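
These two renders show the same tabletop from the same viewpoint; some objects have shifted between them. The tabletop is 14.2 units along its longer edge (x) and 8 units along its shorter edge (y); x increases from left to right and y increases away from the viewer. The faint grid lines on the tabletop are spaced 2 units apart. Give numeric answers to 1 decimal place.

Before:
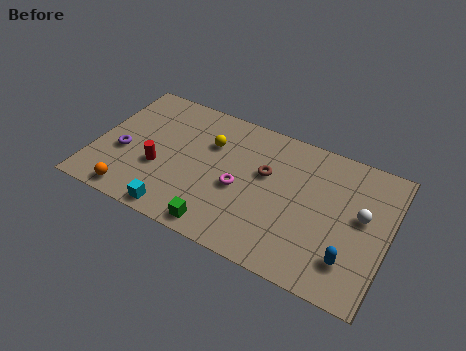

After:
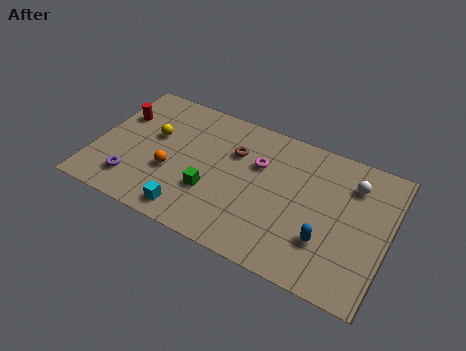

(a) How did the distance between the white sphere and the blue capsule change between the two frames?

+1.2

They were about 2.6 units apart before and 3.8 after — 1.2 units further apart.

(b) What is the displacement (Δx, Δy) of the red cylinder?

(-2.3, 2.4)

The red cylinder started near (3.2, 3.0) and ended near (0.9, 5.4).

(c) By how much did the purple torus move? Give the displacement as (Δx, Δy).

(0.7, -1.5)

The purple torus was at about (1.4, 3.2) and moved to about (2.1, 1.7).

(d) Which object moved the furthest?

the red cylinder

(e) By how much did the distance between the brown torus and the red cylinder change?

+0.4

Before: roughly 5.3 units apart; after: 5.7. That's 0.4 units further apart.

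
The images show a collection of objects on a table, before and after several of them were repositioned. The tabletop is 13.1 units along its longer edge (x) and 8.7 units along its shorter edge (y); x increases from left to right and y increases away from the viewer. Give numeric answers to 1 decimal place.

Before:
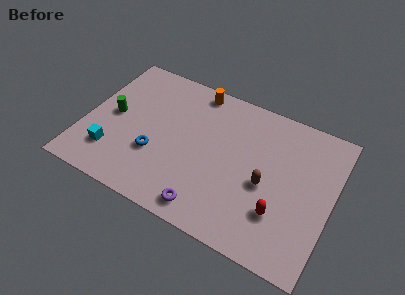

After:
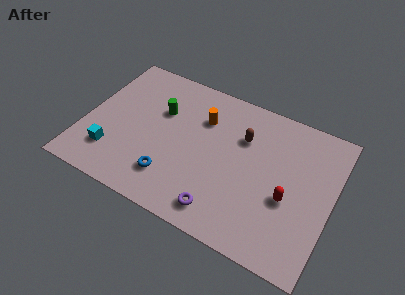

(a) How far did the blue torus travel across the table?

1.4

The blue torus moved from about (3.9, 3.0) to (4.9, 2.0), a distance of √(1.0² + 1.0²) ≈ 1.4.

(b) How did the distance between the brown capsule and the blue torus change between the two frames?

-0.7

They were about 5.9 units apart before and 5.2 after — 0.7 units closer together.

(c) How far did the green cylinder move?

2.7

From (1.4, 4.4) to (3.8, 5.7), the green cylinder covered √(2.4² + 1.3²) ≈ 2.7 units.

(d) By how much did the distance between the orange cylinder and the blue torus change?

-0.7

Before: roughly 5.0 units apart; after: 4.3. That's 0.7 units closer together.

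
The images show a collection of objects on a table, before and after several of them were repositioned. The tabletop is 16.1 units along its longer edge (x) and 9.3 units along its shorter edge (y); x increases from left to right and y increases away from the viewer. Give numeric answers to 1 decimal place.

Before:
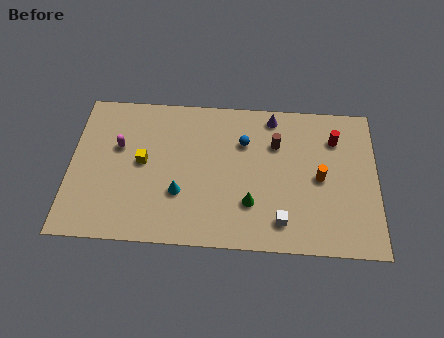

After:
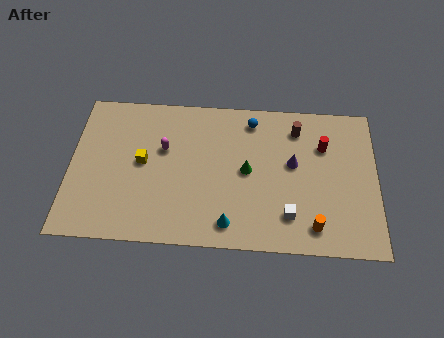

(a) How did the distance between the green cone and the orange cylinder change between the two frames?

+0.7

They were about 4.0 units apart before and 4.7 after — 0.7 units further apart.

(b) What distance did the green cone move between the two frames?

2.0

The green cone moved from about (9.5, 2.7) to (9.3, 4.7), a distance of √(0.2² + 2.0²) ≈ 2.0.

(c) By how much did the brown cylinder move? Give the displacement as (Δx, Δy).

(1.1, 1.0)

From the two frames, the brown cylinder sits at roughly (10.8, 6.5) before and (11.9, 7.5) after.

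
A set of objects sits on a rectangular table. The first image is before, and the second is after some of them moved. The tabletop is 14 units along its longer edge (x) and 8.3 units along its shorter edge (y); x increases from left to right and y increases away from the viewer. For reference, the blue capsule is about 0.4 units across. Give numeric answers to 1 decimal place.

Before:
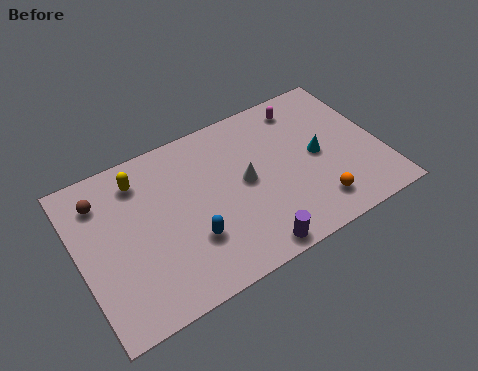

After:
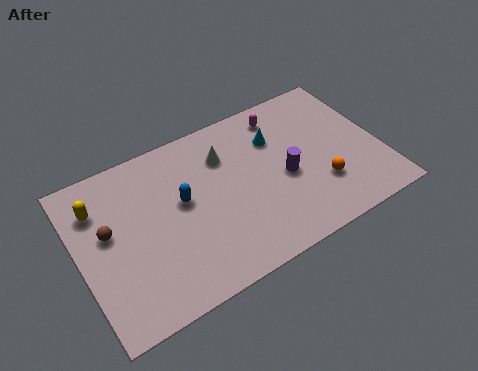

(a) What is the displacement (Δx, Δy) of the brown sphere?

(0.1, -1.7)

The brown sphere started near (1.3, 6.5) and ended near (1.4, 4.8).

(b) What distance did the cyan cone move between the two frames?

2.5

From (11.1, 4.1) to (9.4, 5.9), the cyan cone covered √(1.7² + 1.8²) ≈ 2.5 units.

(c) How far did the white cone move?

1.9

The white cone moved from about (7.7, 4.3) to (7.0, 6.1), a distance of √(0.7² + 1.8²) ≈ 1.9.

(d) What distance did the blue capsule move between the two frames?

2.1

From (4.9, 2.6) to (4.8, 4.7), the blue capsule covered √(0.1² + 2.1²) ≈ 2.1 units.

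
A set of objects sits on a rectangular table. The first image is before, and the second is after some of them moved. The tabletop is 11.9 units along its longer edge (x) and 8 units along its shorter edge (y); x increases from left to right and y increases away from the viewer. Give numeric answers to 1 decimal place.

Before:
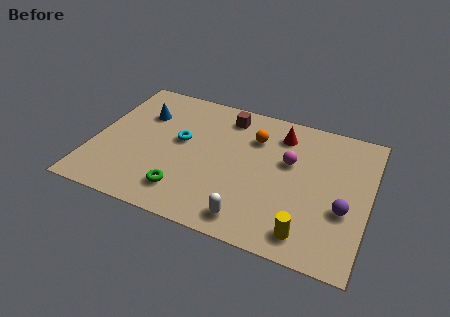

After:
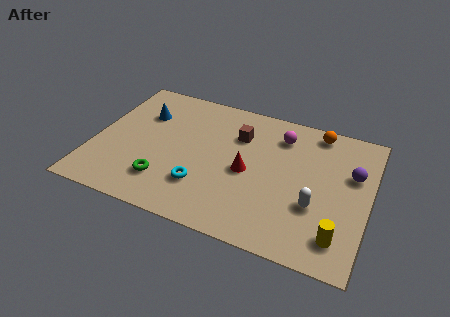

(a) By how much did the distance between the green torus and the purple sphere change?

+1.6

They were about 6.8 units apart before and 8.4 after — 1.6 units further apart.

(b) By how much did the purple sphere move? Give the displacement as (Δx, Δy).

(0.2, 2.1)

The purple sphere was at about (10.9, 3.0) and moved to about (11.1, 5.1).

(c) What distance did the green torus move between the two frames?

0.9

The green torus was near (4.2, 1.6) before and (3.3, 1.9) after, so it travelled √(0.9² + 0.3²) ≈ 0.9 units.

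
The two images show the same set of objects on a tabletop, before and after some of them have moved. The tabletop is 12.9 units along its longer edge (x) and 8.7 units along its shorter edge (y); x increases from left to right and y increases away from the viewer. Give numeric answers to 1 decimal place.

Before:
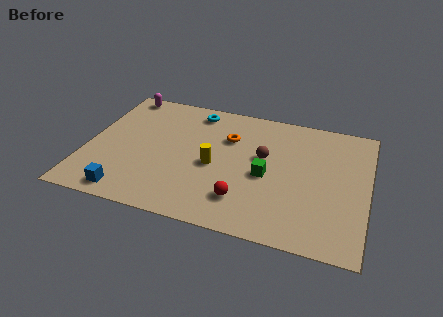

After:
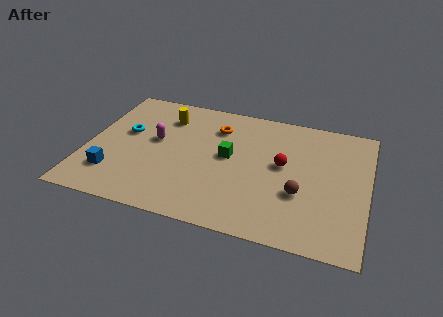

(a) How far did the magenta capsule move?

3.6

The magenta capsule moved from about (1.2, 7.9) to (3.1, 4.9), a distance of √(1.9² + 3.0²) ≈ 3.6.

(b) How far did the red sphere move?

3.2

The red sphere moved from about (7.4, 2.0) to (9.0, 4.8), a distance of √(1.6² + 2.8²) ≈ 3.2.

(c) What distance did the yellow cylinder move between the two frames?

3.8

The yellow cylinder was near (5.9, 3.9) before and (3.4, 6.7) after, so it travelled √(2.5² + 2.8²) ≈ 3.8 units.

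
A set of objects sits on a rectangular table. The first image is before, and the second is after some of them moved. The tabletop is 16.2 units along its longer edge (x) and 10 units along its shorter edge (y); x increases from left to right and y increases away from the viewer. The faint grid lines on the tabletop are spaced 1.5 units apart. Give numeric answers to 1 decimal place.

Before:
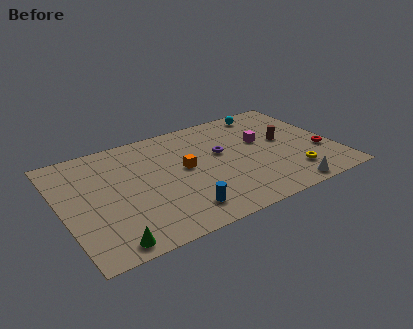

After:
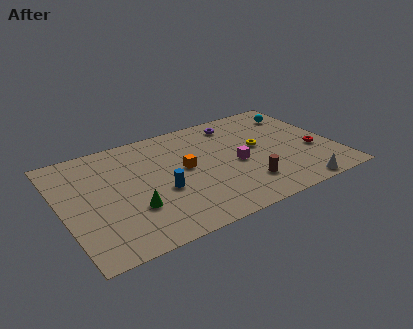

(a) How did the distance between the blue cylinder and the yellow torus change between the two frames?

-0.5

They were about 6.8 units apart before and 6.3 after — 0.5 units closer together.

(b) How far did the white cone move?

0.6

The white cone moved from about (12.7, 0.9) to (13.3, 0.8), a distance of √(0.6² + 0.1²) ≈ 0.6.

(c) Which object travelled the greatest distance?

the brown cylinder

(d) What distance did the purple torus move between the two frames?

2.8

The purple torus was near (9.6, 5.9) before and (10.9, 8.4) after, so it travelled √(1.3² + 2.5²) ≈ 2.8 units.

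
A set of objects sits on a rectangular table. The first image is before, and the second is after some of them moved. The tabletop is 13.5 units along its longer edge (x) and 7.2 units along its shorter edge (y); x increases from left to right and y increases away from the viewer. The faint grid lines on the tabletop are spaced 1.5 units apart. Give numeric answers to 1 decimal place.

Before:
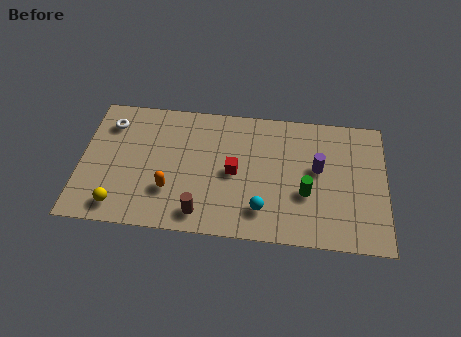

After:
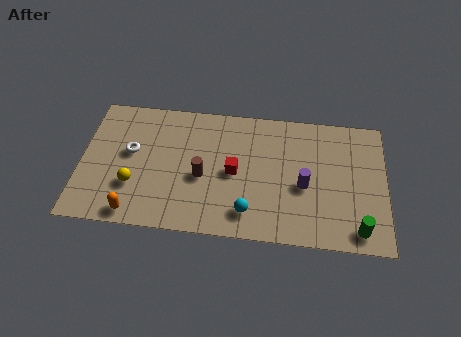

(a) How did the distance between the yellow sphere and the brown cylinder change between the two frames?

-0.5

The distance was about 3.6 in the first image and 3.1 in the second, so they moved 0.5 units closer together.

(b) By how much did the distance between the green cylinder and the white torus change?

+1.3

They were about 9.3 units apart before and 10.6 after — 1.3 units further apart.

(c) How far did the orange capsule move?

2.1

The orange capsule moved from about (4.0, 2.2) to (2.5, 0.8), a distance of √(1.5² + 1.4²) ≈ 2.1.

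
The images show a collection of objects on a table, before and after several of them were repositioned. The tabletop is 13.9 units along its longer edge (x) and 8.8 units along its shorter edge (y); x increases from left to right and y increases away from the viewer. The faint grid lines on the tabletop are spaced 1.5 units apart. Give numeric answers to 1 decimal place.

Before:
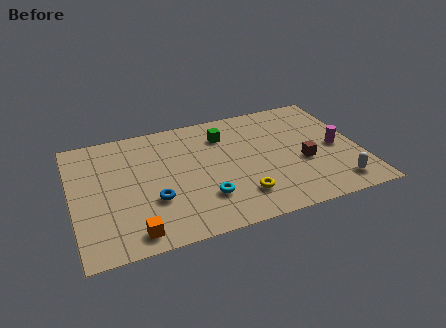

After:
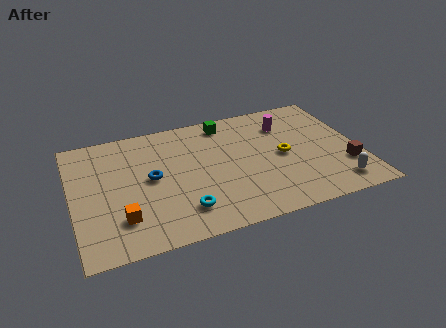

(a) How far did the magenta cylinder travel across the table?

3.3

From (12.8, 4.1) to (10.6, 6.6), the magenta cylinder covered √(2.2² + 2.5²) ≈ 3.3 units.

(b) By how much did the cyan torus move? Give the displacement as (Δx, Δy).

(-1.1, -0.5)

From the two frames, the cyan torus sits at roughly (6.2, 2.4) before and (5.1, 1.9) after.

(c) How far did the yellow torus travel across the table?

3.3

The yellow torus was near (7.9, 2.0) before and (10.2, 4.3) after, so it travelled √(2.3² + 2.3²) ≈ 3.3 units.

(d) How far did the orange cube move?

1.2

The orange cube moved from about (2.7, 1.1) to (2.2, 2.2), a distance of √(0.5² + 1.1²) ≈ 1.2.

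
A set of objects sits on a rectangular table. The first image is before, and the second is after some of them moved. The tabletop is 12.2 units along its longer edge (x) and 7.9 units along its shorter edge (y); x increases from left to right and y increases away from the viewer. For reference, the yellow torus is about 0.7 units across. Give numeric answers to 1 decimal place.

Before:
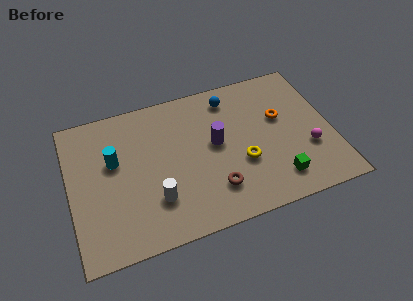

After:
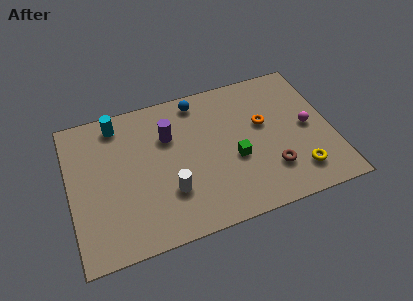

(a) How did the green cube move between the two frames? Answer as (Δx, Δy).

(-1.8, 1.7)

The green cube was at about (9.4, 1.5) and moved to about (7.6, 3.2).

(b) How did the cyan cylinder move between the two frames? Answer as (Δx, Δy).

(0.3, 2.0)

From the two frames, the cyan cylinder sits at roughly (2.1, 4.8) before and (2.4, 6.8) after.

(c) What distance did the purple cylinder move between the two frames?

2.4

From (6.8, 4.3) to (4.7, 5.4), the purple cylinder covered √(2.1² + 1.1²) ≈ 2.4 units.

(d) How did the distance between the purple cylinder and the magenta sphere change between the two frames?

+2.1

Before: roughly 4.5 units apart; after: 6.6. That's 2.1 units further apart.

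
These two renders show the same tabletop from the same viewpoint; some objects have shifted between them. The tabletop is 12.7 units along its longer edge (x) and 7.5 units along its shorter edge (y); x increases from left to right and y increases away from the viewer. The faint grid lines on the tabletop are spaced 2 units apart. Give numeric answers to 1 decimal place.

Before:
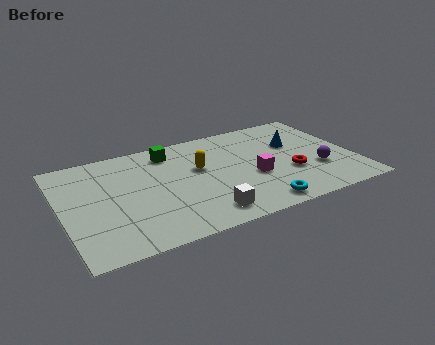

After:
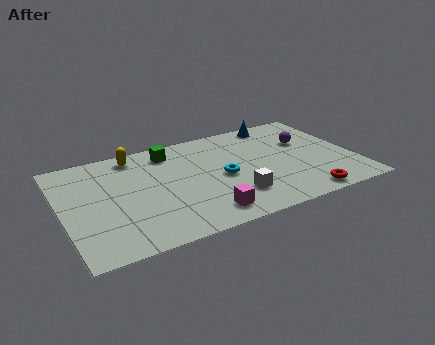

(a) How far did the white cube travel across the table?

1.6

From (5.8, 1.2) to (7.2, 1.9), the white cube covered √(1.4² + 0.7²) ≈ 1.6 units.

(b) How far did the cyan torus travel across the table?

2.9

The cyan torus moved from about (8.1, 0.9) to (6.9, 3.5), a distance of √(1.2² + 2.6²) ≈ 2.9.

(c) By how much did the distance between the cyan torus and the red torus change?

+1.7

Before: roughly 2.5 units apart; after: 4.2. That's 1.7 units further apart.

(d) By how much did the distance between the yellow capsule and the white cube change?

+2.7

Before: roughly 3.3 units apart; after: 6.0. That's 2.7 units further apart.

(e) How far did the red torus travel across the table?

1.9

From (9.8, 2.7) to (10.1, 0.8), the red torus covered √(0.3² + 1.9²) ≈ 1.9 units.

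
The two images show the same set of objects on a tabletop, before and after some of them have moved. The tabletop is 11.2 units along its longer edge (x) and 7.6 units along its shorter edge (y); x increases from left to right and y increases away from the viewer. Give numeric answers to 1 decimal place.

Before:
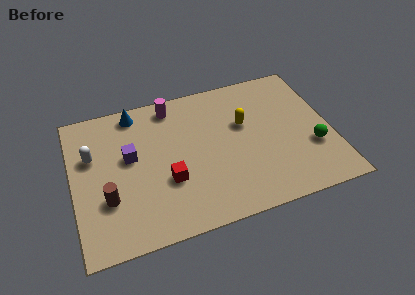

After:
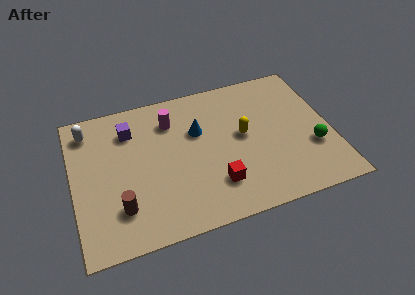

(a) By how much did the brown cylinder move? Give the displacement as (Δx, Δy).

(0.5, -0.6)

From the two frames, the brown cylinder sits at roughly (1.4, 2.5) before and (1.9, 1.9) after.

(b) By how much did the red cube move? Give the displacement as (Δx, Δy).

(2.0, -0.8)

The red cube started near (4.0, 2.7) and ended near (6.0, 1.9).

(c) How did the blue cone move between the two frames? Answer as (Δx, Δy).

(2.6, -1.8)

From the two frames, the blue cone sits at roughly (2.9, 6.7) before and (5.5, 4.9) after.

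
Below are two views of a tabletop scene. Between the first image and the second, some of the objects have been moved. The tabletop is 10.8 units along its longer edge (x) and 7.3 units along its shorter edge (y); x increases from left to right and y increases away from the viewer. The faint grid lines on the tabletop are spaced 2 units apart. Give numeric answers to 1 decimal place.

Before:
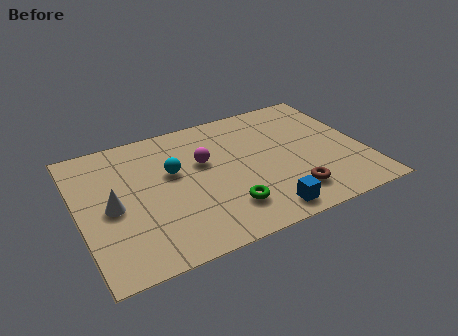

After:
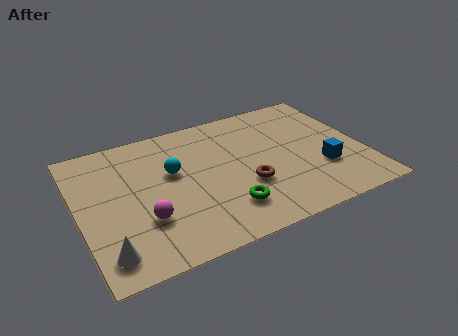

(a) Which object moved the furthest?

the magenta sphere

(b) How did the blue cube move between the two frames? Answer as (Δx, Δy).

(2.5, 1.5)

The blue cube started near (6.6, 0.9) and ended near (9.1, 2.4).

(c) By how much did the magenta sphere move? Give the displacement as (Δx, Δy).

(-2.5, -2.2)

The magenta sphere started near (4.8, 4.5) and ended near (2.3, 2.3).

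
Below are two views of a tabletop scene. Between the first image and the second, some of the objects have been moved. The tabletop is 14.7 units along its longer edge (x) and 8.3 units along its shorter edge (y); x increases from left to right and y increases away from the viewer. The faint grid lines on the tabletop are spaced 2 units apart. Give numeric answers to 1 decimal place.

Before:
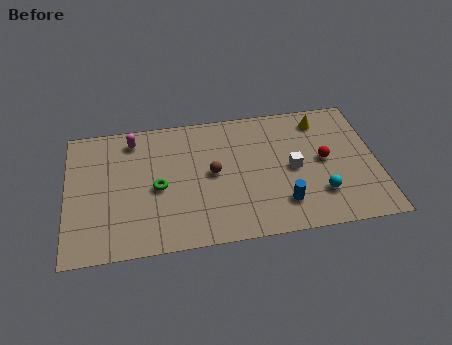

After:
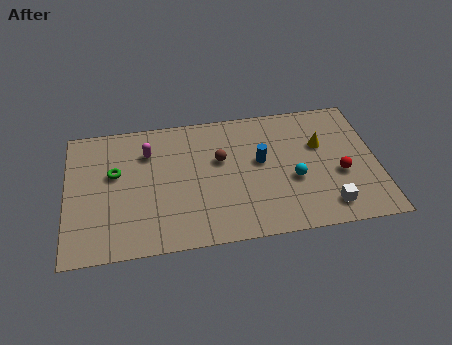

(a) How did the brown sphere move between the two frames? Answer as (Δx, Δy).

(0.4, 0.8)

The brown sphere was at about (6.9, 4.3) and moved to about (7.3, 5.1).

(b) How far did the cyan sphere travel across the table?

1.6

From (11.9, 2.2) to (10.7, 3.3), the cyan sphere covered √(1.2² + 1.1²) ≈ 1.6 units.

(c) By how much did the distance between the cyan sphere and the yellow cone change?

-2.3

Before: roughly 4.7 units apart; after: 2.4. That's 2.3 units closer together.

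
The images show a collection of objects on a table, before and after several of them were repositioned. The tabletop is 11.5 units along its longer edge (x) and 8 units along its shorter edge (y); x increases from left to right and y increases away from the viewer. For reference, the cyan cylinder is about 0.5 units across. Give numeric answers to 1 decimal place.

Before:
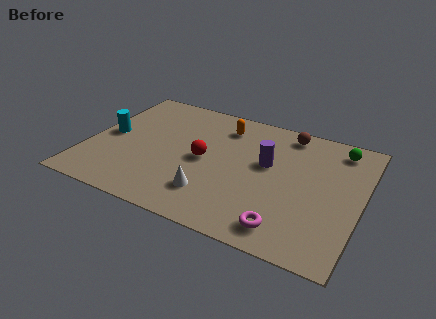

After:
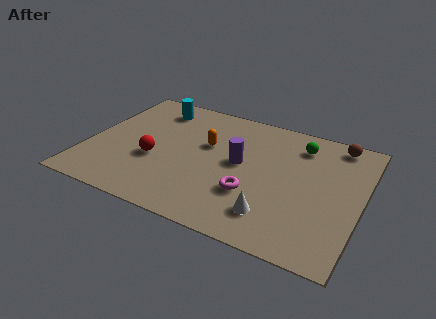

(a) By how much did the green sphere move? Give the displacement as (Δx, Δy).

(-1.6, -0.4)

The green sphere started near (10.3, 6.8) and ended near (8.7, 6.4).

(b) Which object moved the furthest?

the cyan cylinder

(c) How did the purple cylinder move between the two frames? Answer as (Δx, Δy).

(-1.1, -0.4)

The purple cylinder started near (7.5, 4.7) and ended near (6.4, 4.3).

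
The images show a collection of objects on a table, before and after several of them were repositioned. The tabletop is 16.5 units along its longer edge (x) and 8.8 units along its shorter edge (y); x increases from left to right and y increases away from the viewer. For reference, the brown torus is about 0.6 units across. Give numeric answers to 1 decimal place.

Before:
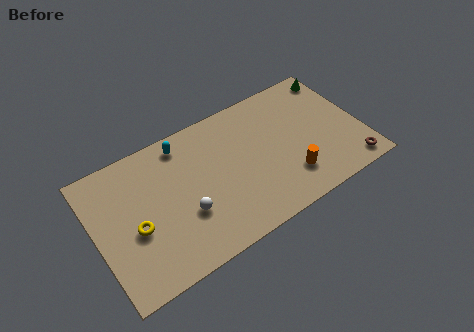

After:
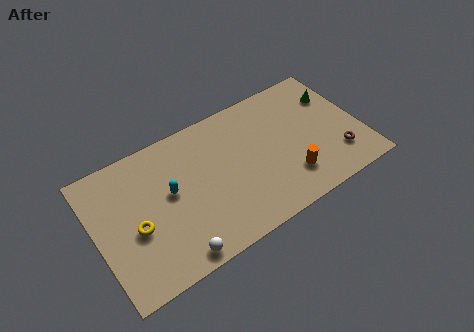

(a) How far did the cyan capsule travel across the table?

3.0

From (5.8, 7.6) to (4.6, 4.9), the cyan capsule covered √(1.2² + 2.7²) ≈ 3.0 units.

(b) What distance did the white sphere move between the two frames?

2.4

The white sphere moved from about (5.3, 3.1) to (4.3, 0.9), a distance of √(1.0² + 2.2²) ≈ 2.4.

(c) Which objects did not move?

the yellow torus and the orange cylinder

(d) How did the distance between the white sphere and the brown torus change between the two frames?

+0.3

Before: roughly 10.3 units apart; after: 10.6. That's 0.3 units further apart.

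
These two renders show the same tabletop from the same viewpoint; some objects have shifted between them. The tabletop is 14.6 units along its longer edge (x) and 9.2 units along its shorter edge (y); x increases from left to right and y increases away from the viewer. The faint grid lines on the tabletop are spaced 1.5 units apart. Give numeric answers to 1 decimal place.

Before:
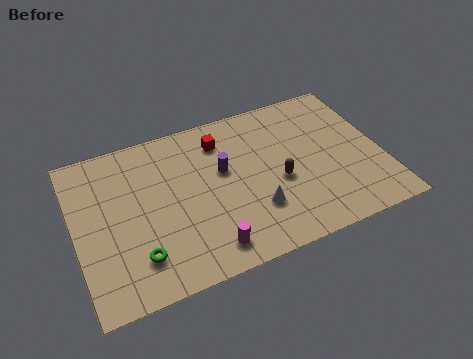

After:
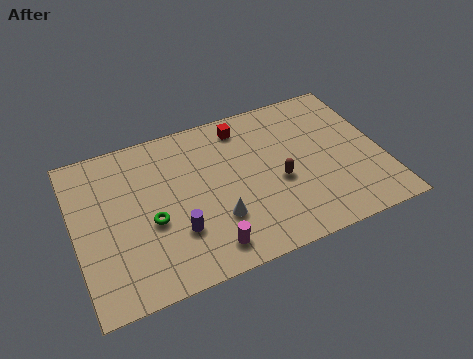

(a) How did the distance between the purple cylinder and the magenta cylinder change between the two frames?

-2.4

Before: roughly 4.3 units apart; after: 1.9. That's 2.4 units closer together.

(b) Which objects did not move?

the brown capsule and the magenta cylinder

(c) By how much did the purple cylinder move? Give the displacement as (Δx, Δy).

(-2.5, -2.7)

From the two frames, the purple cylinder sits at roughly (7.1, 5.5) before and (4.6, 2.8) after.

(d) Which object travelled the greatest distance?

the purple cylinder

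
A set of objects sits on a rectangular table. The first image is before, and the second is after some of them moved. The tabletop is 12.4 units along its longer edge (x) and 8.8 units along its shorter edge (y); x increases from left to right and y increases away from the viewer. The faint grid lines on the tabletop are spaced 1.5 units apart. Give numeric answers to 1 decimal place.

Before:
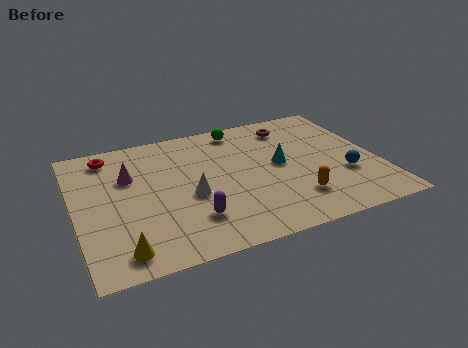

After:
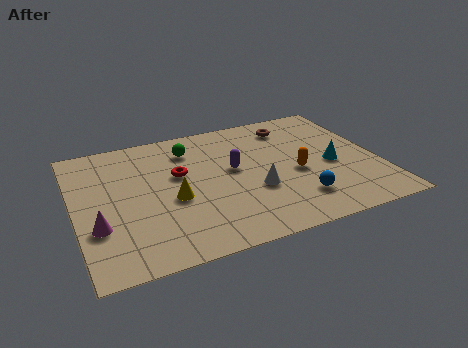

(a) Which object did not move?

the brown torus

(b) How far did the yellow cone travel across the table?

3.4

The yellow cone moved from about (1.6, 1.2) to (3.9, 3.7), a distance of √(2.3² + 2.5²) ≈ 3.4.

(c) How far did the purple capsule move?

3.4

The purple capsule moved from about (4.5, 2.2) to (6.5, 4.9), a distance of √(2.0² + 2.7²) ≈ 3.4.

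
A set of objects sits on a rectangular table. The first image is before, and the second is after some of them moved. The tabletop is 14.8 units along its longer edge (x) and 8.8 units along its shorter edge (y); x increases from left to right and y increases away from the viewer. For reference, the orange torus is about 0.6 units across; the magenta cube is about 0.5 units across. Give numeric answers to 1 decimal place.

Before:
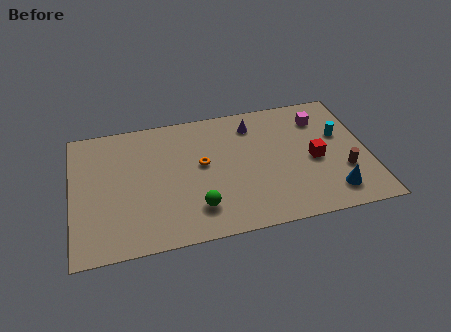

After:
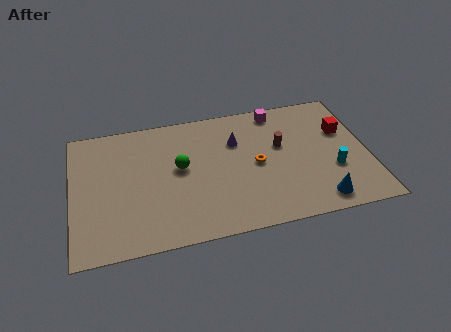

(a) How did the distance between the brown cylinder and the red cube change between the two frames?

+1.4

The distance was about 1.8 in the first image and 3.2 in the second, so they moved 1.4 units further apart.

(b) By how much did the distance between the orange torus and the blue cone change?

-2.9

They were about 7.1 units apart before and 4.2 after — 2.9 units closer together.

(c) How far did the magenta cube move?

2.3

From (12.6, 6.8) to (10.5, 7.8), the magenta cube covered √(2.1² + 1.0²) ≈ 2.3 units.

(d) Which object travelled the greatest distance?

the brown cylinder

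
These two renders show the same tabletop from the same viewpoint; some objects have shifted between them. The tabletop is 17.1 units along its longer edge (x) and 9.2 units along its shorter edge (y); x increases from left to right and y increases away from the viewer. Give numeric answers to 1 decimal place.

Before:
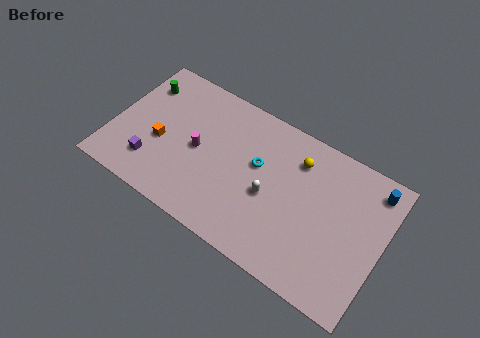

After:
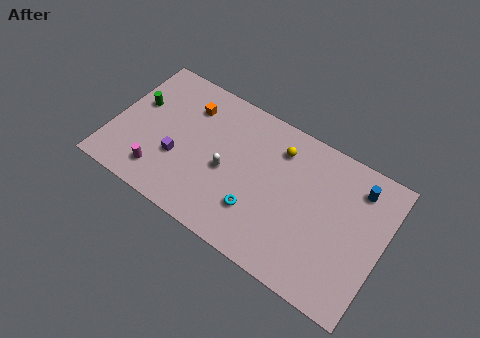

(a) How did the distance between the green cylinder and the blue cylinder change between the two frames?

-0.8

Before: roughly 14.8 units apart; after: 14.0. That's 0.8 units closer together.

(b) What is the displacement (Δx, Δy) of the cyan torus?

(0.4, -2.9)

From the two frames, the cyan torus sits at roughly (9.1, 5.5) before and (9.5, 2.6) after.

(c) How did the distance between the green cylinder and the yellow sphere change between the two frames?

-1.1

Before: roughly 10.1 units apart; after: 9.0. That's 1.1 units closer together.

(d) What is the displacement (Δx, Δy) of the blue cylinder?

(-0.9, -0.4)

The blue cylinder was at about (16.1, 7.8) and moved to about (15.2, 7.4).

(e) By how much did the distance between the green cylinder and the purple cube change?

-1.2

Before: roughly 5.0 units apart; after: 3.8. That's 1.2 units closer together.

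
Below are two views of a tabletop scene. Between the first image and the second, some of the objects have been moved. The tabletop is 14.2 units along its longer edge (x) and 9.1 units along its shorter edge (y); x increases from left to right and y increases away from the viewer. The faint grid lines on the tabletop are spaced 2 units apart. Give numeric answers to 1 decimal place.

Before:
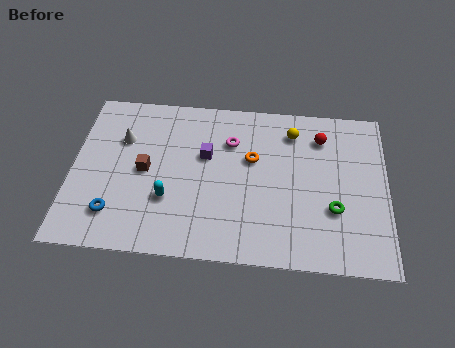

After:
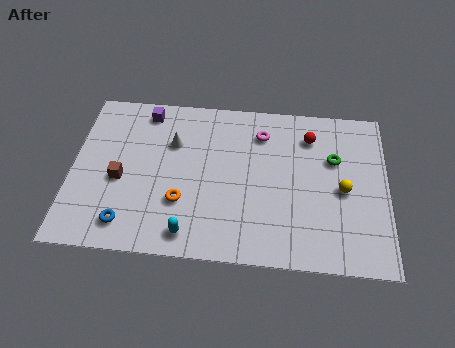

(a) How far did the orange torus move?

4.1

The orange torus moved from about (8.1, 5.6) to (5.0, 2.9), a distance of √(3.1² + 2.7²) ≈ 4.1.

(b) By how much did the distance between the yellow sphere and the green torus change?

-2.9

Before: roughly 4.6 units apart; after: 1.7. That's 2.9 units closer together.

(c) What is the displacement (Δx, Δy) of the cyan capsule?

(1.0, -1.8)

From the two frames, the cyan capsule sits at roughly (4.4, 3.0) before and (5.4, 1.2) after.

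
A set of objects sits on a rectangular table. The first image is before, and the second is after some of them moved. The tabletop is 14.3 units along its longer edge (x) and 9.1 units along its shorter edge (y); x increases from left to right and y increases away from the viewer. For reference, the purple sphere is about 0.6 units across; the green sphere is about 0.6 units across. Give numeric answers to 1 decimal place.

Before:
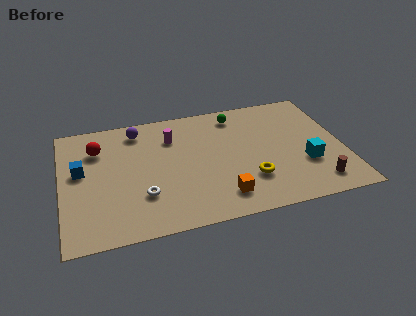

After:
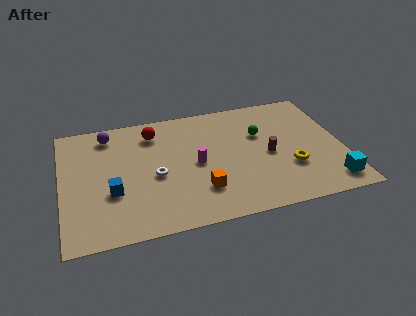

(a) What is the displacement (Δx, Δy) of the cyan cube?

(1.1, -1.7)

From the two frames, the cyan cube sits at roughly (12.3, 3.1) before and (13.4, 1.4) after.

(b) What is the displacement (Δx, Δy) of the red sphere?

(2.9, 0.6)

The red sphere started near (1.9, 6.7) and ended near (4.8, 7.3).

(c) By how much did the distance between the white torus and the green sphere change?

-1.3

The distance was about 7.1 in the first image and 5.8 in the second, so they moved 1.3 units closer together.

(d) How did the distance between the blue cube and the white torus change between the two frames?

-1.6

They were about 3.9 units apart before and 2.3 after — 1.6 units closer together.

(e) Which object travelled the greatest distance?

the brown cylinder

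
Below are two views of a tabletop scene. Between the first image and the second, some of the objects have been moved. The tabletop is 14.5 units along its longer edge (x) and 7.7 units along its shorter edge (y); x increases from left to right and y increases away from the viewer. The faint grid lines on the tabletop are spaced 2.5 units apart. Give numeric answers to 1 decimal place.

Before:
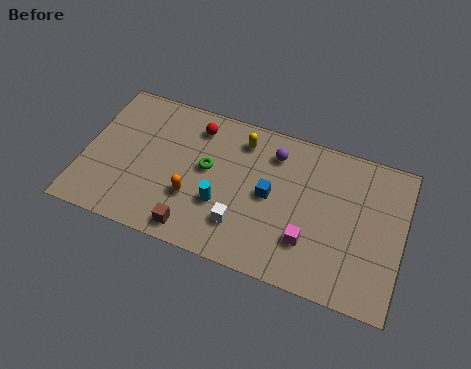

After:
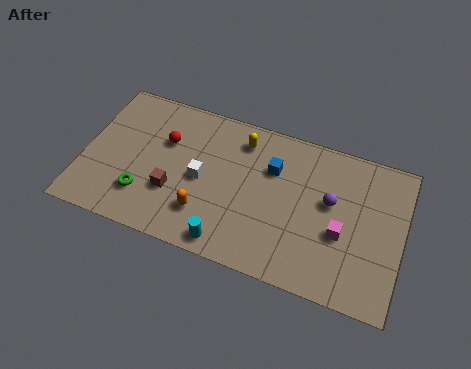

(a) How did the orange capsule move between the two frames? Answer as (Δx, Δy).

(0.6, -0.6)

The orange capsule started near (5.1, 2.6) and ended near (5.7, 2.0).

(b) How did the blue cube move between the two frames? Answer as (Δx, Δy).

(0.0, 1.4)

The blue cube was at about (8.5, 3.9) and moved to about (8.5, 5.3).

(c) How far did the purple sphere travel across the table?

3.1

From (8.5, 6.1) to (11.2, 4.5), the purple sphere covered √(2.7² + 1.6²) ≈ 3.1 units.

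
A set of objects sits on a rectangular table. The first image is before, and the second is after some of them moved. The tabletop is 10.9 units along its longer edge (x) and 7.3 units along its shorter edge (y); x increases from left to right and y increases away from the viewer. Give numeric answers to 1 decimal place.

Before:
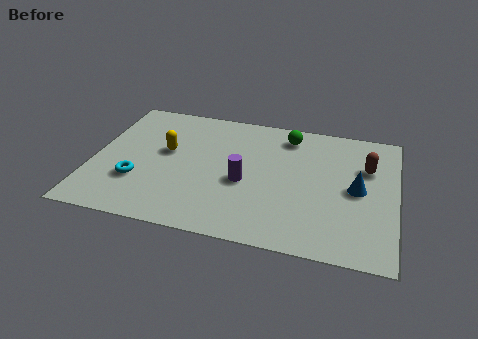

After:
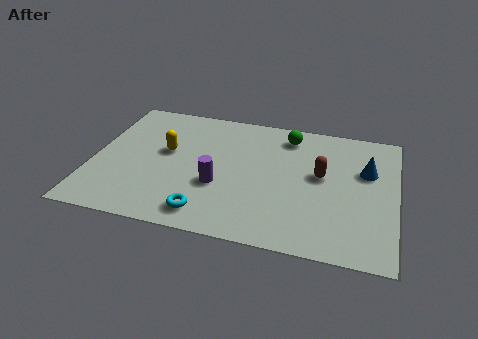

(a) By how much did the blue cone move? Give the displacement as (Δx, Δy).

(0.3, 1.1)

From the two frames, the blue cone sits at roughly (9.5, 3.6) before and (9.8, 4.7) after.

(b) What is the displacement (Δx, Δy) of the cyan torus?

(2.6, -1.2)

The cyan torus started near (1.7, 2.3) and ended near (4.3, 1.1).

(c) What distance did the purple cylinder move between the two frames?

1.0

The purple cylinder moved from about (5.5, 3.1) to (4.6, 2.7), a distance of √(0.9² + 0.4²) ≈ 1.0.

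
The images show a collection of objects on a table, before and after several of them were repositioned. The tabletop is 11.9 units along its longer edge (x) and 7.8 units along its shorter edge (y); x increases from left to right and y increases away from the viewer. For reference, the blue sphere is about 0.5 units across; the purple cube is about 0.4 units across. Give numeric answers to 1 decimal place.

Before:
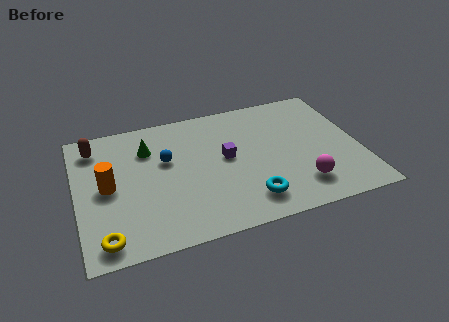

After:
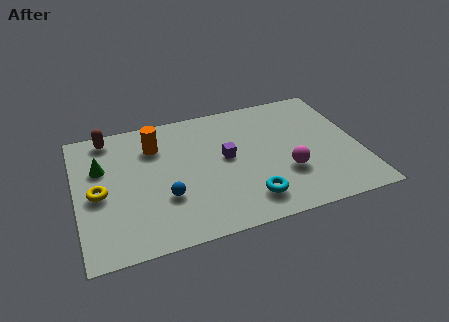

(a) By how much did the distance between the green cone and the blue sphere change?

+2.4

The distance was about 1.1 in the first image and 3.5 in the second, so they moved 2.4 units further apart.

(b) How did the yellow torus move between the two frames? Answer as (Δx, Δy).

(-0.1, 2.6)

The yellow torus was at about (1.0, 1.0) and moved to about (0.9, 3.6).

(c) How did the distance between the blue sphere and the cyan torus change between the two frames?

-1.0

They were about 4.6 units apart before and 3.6 after — 1.0 units closer together.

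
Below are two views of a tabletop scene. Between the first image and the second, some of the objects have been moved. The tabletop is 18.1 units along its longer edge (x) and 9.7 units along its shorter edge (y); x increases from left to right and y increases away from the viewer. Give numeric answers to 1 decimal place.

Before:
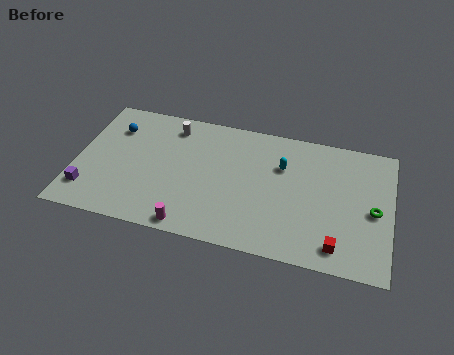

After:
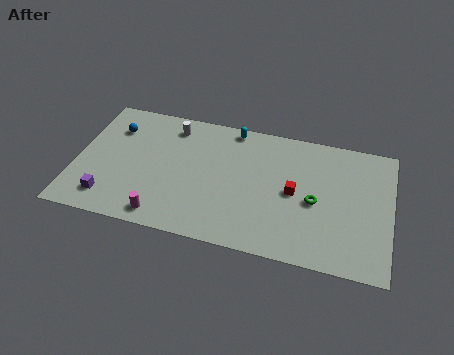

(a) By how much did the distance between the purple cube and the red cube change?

-3.4

They were about 14.3 units apart before and 10.9 after — 3.4 units closer together.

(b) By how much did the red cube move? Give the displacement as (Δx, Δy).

(-2.6, 3.3)

From the two frames, the red cube sits at roughly (15.2, 1.5) before and (12.6, 4.8) after.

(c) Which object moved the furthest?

the red cube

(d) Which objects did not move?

the white cylinder and the blue sphere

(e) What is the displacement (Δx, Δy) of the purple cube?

(1.2, -0.3)

From the two frames, the purple cube sits at roughly (0.9, 2.1) before and (2.1, 1.8) after.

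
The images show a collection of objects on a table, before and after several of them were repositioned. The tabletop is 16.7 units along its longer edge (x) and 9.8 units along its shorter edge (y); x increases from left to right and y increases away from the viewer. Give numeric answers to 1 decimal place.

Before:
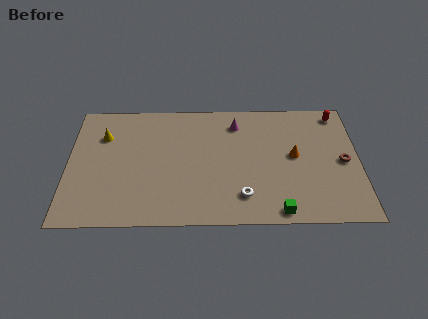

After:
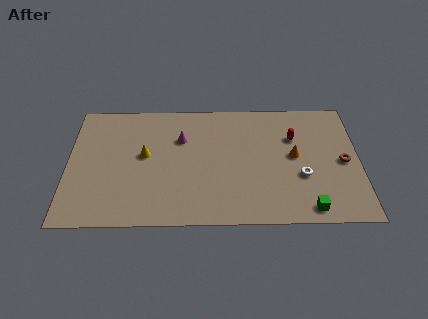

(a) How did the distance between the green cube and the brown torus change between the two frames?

-1.2

They were about 5.4 units apart before and 4.2 after — 1.2 units closer together.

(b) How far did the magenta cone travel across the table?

3.4

The magenta cone was near (9.7, 7.9) before and (6.5, 6.7) after, so it travelled √(3.2² + 1.2²) ≈ 3.4 units.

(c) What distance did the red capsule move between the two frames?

3.2

The red capsule moved from about (15.6, 8.6) to (13.0, 6.7), a distance of √(2.6² + 1.9²) ≈ 3.2.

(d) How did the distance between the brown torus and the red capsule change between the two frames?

-0.5

The distance was about 3.9 in the first image and 3.4 in the second, so they moved 0.5 units closer together.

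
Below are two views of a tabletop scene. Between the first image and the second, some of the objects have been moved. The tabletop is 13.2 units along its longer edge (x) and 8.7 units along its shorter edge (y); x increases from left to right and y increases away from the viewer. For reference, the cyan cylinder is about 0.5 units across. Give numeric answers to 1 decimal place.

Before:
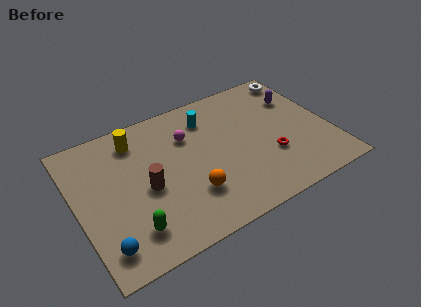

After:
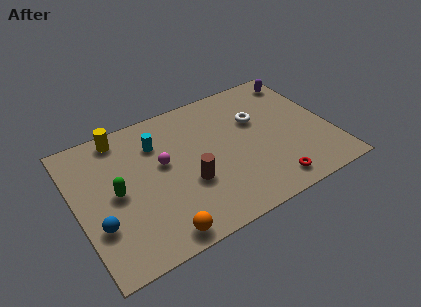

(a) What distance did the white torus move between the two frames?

3.4

The white torus was near (12.3, 7.6) before and (9.6, 5.6) after, so it travelled √(2.7² + 2.0²) ≈ 3.4 units.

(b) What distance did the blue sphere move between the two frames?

1.3

The blue sphere was near (1.0, 1.5) before and (0.9, 2.8) after, so it travelled √(0.1² + 1.3²) ≈ 1.3 units.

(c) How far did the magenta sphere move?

1.9

From (6.0, 6.1) to (4.5, 5.0), the magenta sphere covered √(1.5² + 1.1²) ≈ 1.9 units.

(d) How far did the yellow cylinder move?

0.9

The yellow cylinder moved from about (3.4, 7.1) to (2.7, 7.7), a distance of √(0.7² + 0.6²) ≈ 0.9.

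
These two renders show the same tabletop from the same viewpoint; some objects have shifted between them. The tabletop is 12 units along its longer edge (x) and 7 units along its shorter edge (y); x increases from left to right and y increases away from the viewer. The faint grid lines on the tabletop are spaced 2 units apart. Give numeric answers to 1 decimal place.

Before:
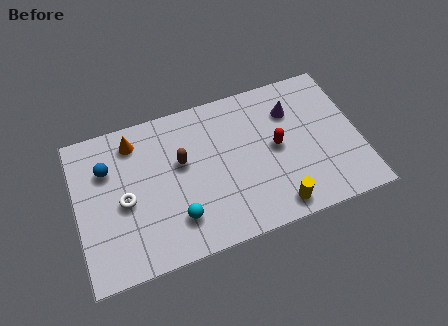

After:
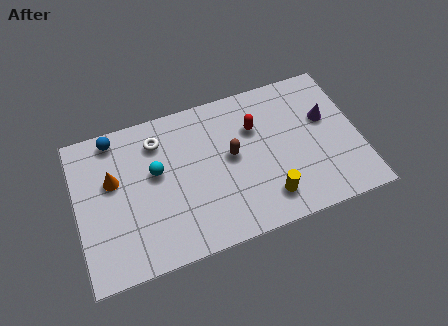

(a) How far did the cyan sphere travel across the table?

2.5

The cyan sphere was near (4.1, 1.7) before and (3.4, 4.1) after, so it travelled √(0.7² + 2.4²) ≈ 2.5 units.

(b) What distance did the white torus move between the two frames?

2.8

From (2.0, 3.2) to (3.6, 5.5), the white torus covered √(1.6² + 2.3²) ≈ 2.8 units.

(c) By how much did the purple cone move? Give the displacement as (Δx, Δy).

(1.4, -0.8)

The purple cone was at about (9.3, 5.1) and moved to about (10.7, 4.3).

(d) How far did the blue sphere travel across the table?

1.4

The blue sphere moved from about (1.4, 4.9) to (1.8, 6.2), a distance of √(0.4² + 1.3²) ≈ 1.4.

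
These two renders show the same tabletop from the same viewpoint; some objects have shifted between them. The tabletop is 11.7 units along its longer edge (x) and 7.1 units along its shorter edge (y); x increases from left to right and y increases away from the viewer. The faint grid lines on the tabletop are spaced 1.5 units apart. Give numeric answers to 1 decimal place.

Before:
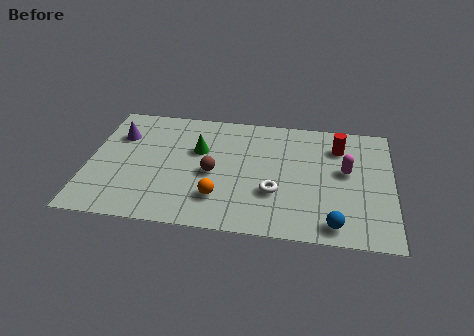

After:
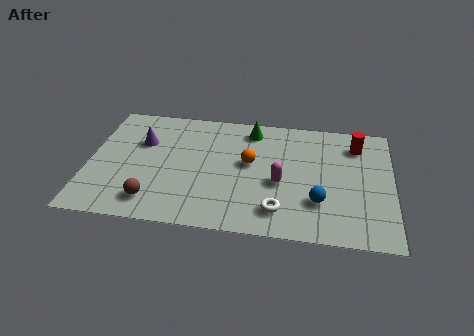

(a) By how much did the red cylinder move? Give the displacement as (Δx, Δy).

(0.7, 0.2)

The red cylinder was at about (9.6, 5.4) and moved to about (10.3, 5.6).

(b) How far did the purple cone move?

0.9

The purple cone moved from about (1.1, 5.0) to (2.0, 4.7), a distance of √(0.9² + 0.3²) ≈ 0.9.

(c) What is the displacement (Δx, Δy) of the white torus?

(0.2, -1.0)

The white torus started near (7.2, 2.4) and ended near (7.4, 1.4).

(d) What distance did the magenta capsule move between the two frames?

2.7

The magenta capsule moved from about (9.9, 4.0) to (7.4, 3.0), a distance of √(2.5² + 1.0²) ≈ 2.7.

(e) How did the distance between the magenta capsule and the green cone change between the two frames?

-2.5

They were about 5.7 units apart before and 3.2 after — 2.5 units closer together.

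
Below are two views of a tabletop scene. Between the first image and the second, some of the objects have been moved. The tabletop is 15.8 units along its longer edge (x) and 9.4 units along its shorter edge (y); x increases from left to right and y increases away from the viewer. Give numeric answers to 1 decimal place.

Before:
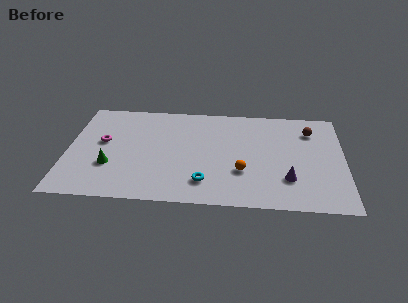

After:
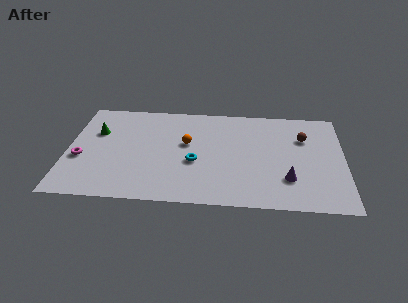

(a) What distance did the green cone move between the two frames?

3.2

The green cone was near (2.5, 3.1) before and (1.6, 6.2) after, so it travelled √(0.9² + 3.1²) ≈ 3.2 units.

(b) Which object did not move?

the purple cone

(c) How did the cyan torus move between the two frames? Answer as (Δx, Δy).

(-0.6, 1.8)

The cyan torus was at about (7.9, 2.0) and moved to about (7.3, 3.8).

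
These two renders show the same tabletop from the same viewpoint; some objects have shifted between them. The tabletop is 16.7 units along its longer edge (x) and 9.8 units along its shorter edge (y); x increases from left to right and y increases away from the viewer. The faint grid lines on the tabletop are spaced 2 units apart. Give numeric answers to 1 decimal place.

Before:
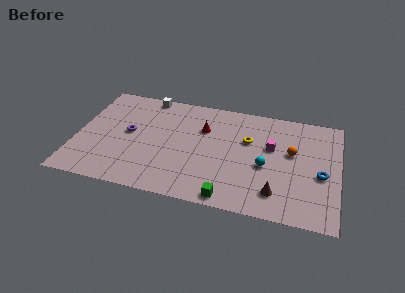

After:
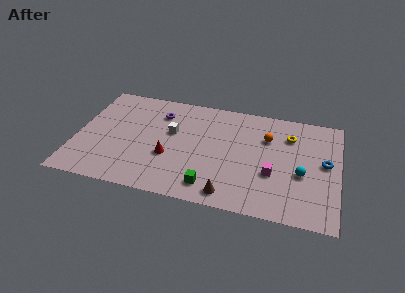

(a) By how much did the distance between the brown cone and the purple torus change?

-2.1

Before: roughly 10.1 units apart; after: 8.0. That's 2.1 units closer together.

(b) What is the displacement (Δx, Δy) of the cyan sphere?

(2.3, -0.2)

From the two frames, the cyan sphere sits at roughly (12.1, 4.2) before and (14.4, 4.0) after.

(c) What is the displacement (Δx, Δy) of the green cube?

(-1.2, 0.7)

From the two frames, the green cube sits at roughly (10.0, 0.9) before and (8.8, 1.6) after.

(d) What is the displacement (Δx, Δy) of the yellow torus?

(2.6, 1.0)

From the two frames, the yellow torus sits at roughly (10.9, 6.3) before and (13.5, 7.3) after.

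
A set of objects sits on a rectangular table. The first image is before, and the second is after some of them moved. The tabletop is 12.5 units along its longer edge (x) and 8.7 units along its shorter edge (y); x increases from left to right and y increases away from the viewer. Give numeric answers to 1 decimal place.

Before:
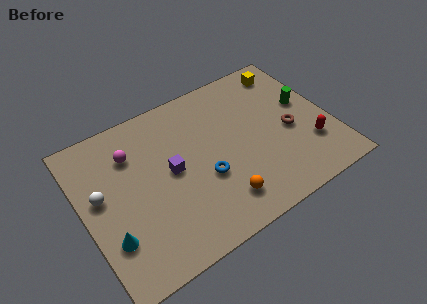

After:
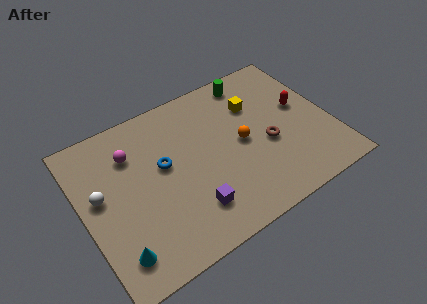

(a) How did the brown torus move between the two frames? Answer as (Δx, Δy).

(-1.2, -0.2)

The brown torus was at about (10.4, 3.8) and moved to about (9.2, 3.6).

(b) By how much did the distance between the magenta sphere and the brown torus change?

-1.0

They were about 8.1 units apart before and 7.1 after — 1.0 units closer together.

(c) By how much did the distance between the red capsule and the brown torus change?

+0.9

The distance was about 1.5 in the first image and 2.4 in the second, so they moved 0.9 units further apart.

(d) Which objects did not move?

the magenta sphere and the white sphere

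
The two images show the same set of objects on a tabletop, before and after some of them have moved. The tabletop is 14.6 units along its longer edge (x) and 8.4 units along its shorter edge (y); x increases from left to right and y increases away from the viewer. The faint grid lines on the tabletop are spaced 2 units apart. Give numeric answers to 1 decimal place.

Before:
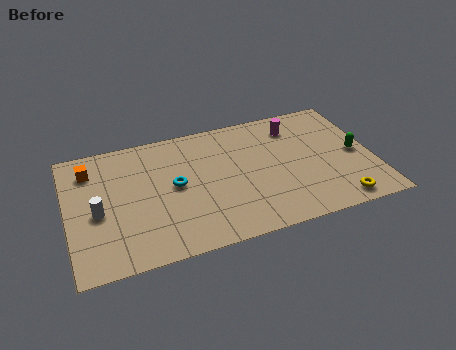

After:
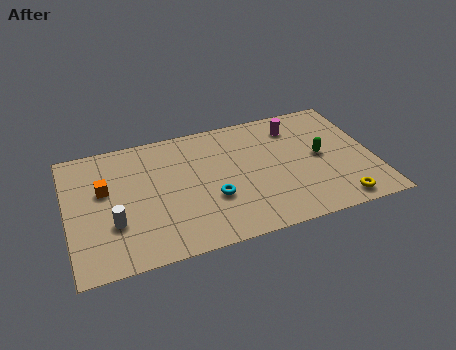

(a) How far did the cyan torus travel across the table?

2.2

The cyan torus was near (5.1, 4.4) before and (6.8, 3.0) after, so it travelled √(1.7² + 1.4²) ≈ 2.2 units.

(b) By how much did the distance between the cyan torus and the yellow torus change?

-2.1

They were about 8.2 units apart before and 6.1 after — 2.1 units closer together.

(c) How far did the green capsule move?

1.7

The green capsule moved from about (13.8, 4.0) to (12.1, 4.3), a distance of √(1.7² + 0.3²) ≈ 1.7.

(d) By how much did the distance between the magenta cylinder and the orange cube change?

-0.5

Before: roughly 9.9 units apart; after: 9.4. That's 0.5 units closer together.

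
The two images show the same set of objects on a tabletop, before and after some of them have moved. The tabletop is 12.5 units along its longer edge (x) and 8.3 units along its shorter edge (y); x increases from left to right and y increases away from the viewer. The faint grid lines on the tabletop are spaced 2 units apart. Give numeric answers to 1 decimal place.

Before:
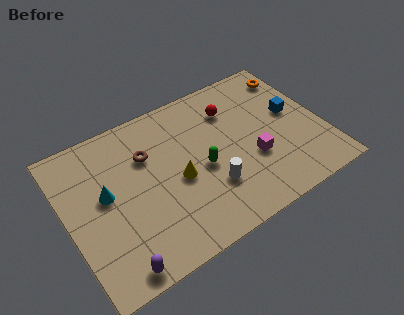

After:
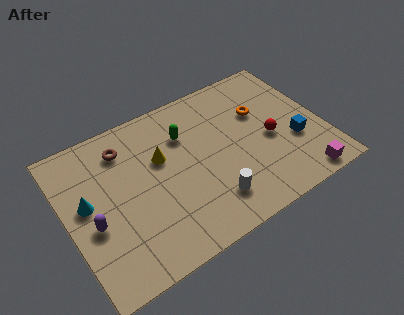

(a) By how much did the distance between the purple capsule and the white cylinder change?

+0.5

The distance was about 5.2 in the first image and 5.7 in the second, so they moved 0.5 units further apart.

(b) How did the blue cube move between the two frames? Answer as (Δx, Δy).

(-0.2, -1.6)

From the two frames, the blue cube sits at roughly (11.2, 4.6) before and (11.0, 3.0) after.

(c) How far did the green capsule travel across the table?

2.3

From (6.5, 3.7) to (6.0, 5.9), the green capsule covered √(0.5² + 2.2²) ≈ 2.3 units.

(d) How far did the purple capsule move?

2.7

From (1.8, 0.8) to (1.1, 3.4), the purple capsule covered √(0.7² + 2.6²) ≈ 2.7 units.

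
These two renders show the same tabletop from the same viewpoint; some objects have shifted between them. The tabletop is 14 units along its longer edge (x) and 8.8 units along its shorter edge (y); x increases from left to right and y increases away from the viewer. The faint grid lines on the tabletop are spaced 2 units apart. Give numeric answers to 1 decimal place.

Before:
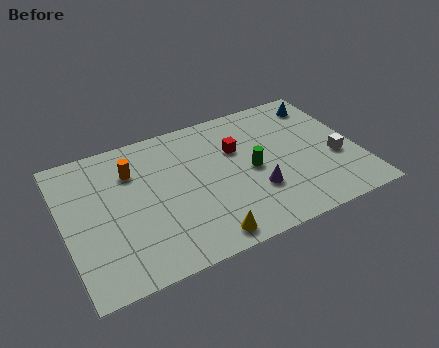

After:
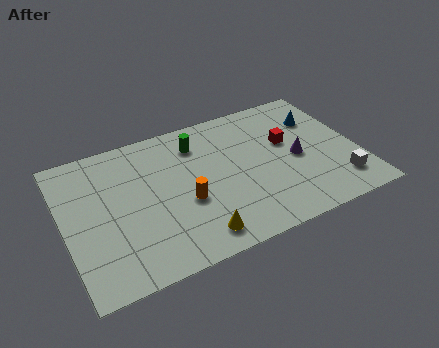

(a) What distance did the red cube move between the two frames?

2.5

From (8.4, 5.8) to (10.8, 5.3), the red cube covered √(2.4² + 0.5²) ≈ 2.5 units.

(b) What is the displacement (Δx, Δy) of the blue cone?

(-0.3, -1.0)

From the two frames, the blue cone sits at roughly (12.8, 7.3) before and (12.5, 6.3) after.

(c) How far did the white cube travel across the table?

1.6

From (12.9, 3.4) to (12.8, 1.8), the white cube covered √(0.1² + 1.6²) ≈ 1.6 units.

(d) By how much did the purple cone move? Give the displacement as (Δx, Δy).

(2.2, 1.3)

The purple cone was at about (8.9, 2.8) and moved to about (11.1, 4.1).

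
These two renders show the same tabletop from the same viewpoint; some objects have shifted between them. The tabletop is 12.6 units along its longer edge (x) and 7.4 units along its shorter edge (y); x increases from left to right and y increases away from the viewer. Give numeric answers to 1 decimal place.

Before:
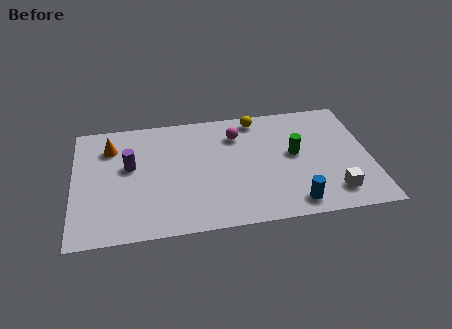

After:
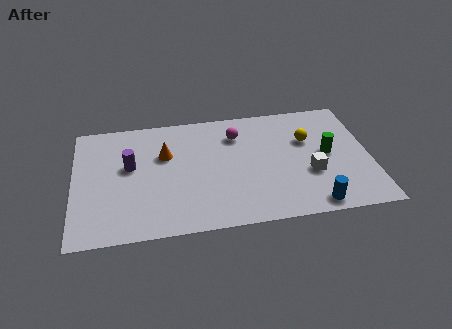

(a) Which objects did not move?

the magenta sphere and the purple cylinder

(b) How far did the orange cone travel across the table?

2.4

The orange cone was near (1.6, 5.6) before and (3.9, 4.8) after, so it travelled √(2.3² + 0.8²) ≈ 2.4 units.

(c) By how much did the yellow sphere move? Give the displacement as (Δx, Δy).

(2.1, -1.7)

The yellow sphere started near (7.9, 6.5) and ended near (10.0, 4.8).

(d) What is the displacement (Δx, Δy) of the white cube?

(-0.9, 1.3)

The white cube started near (10.9, 1.4) and ended near (10.0, 2.7).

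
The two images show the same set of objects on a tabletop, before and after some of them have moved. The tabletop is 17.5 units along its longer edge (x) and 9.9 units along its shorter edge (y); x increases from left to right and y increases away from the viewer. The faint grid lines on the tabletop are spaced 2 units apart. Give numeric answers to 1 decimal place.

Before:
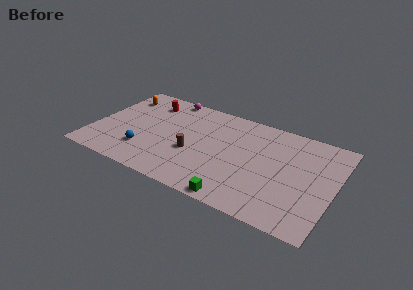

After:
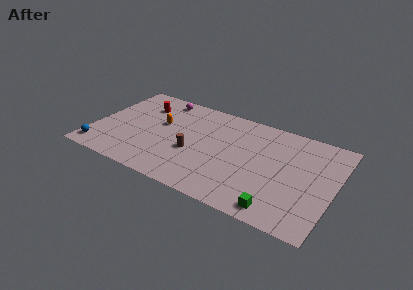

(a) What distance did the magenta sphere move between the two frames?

0.6

The magenta sphere moved from about (4.8, 9.1) to (4.3, 8.7), a distance of √(0.5² + 0.4²) ≈ 0.6.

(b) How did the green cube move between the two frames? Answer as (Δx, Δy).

(2.9, 0.4)

From the two frames, the green cube sits at roughly (11.1, 0.8) before and (14.0, 1.2) after.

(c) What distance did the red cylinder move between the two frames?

0.6

The red cylinder moved from about (3.5, 7.9) to (3.1, 7.4), a distance of √(0.4² + 0.5²) ≈ 0.6.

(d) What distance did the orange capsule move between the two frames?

3.8

From (1.4, 7.8) to (4.7, 5.9), the orange capsule covered √(3.3² + 1.9²) ≈ 3.8 units.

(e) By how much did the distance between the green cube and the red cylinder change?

+2.1

The distance was about 10.4 in the first image and 12.5 in the second, so they moved 2.1 units further apart.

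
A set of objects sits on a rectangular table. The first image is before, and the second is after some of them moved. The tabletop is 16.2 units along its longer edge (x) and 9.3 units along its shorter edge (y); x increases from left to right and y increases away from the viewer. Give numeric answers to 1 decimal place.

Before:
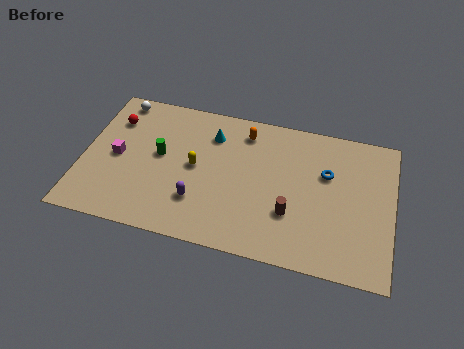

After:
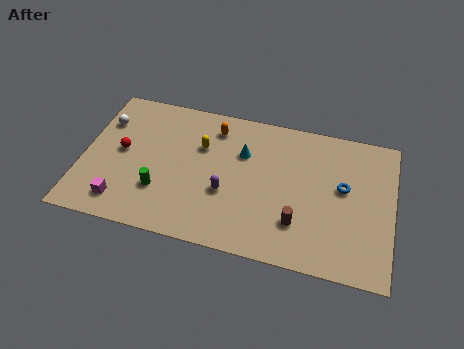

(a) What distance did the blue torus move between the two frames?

1.1

The blue torus moved from about (12.7, 6.0) to (13.6, 5.3), a distance of √(0.9² + 0.7²) ≈ 1.1.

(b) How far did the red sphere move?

2.1

The red sphere was near (1.4, 6.9) before and (2.0, 4.9) after, so it travelled √(0.6² + 2.0²) ≈ 2.1 units.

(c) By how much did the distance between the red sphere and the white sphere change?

+0.7

The distance was about 1.4 in the first image and 2.1 in the second, so they moved 0.7 units further apart.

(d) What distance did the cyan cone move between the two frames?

1.9

The cyan cone moved from about (6.6, 7.1) to (8.3, 6.3), a distance of √(1.7² + 0.8²) ≈ 1.9.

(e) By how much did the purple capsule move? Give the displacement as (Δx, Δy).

(1.4, 0.9)

The purple capsule started near (6.2, 2.6) and ended near (7.6, 3.5).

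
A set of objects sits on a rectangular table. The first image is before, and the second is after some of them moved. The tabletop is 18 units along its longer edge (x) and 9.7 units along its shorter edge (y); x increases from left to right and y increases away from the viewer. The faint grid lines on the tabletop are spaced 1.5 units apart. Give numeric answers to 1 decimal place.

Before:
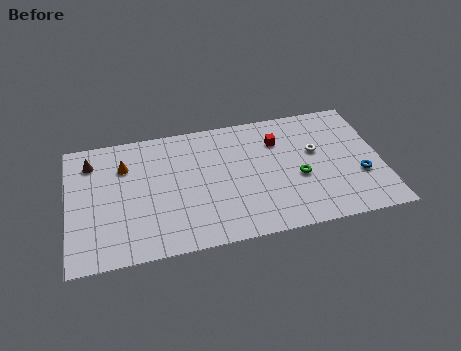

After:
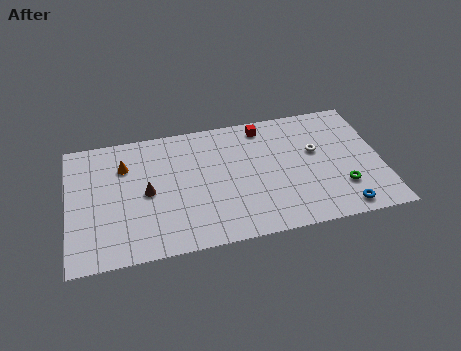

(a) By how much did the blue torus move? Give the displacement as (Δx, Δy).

(-1.2, -2.3)

The blue torus started near (16.7, 3.4) and ended near (15.5, 1.1).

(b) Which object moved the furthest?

the brown cone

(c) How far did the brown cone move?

4.3

From (1.4, 7.7) to (4.5, 4.7), the brown cone covered √(3.1² + 3.0²) ≈ 4.3 units.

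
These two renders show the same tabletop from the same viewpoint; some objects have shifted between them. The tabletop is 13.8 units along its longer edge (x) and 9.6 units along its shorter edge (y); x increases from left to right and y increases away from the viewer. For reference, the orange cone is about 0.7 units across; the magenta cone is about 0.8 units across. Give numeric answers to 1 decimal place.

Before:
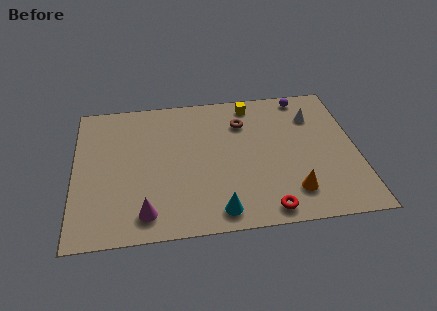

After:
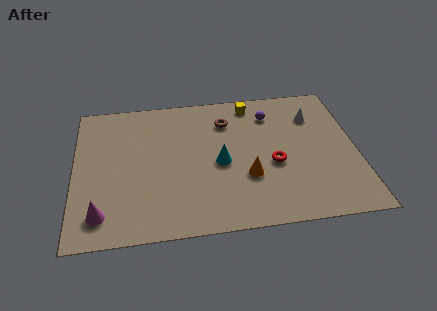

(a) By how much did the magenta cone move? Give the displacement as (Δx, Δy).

(-2.1, 0.2)

The magenta cone started near (3.4, 1.5) and ended near (1.3, 1.7).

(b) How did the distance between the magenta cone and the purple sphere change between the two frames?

-0.5

The distance was about 10.7 in the first image and 10.2 in the second, so they moved 0.5 units closer together.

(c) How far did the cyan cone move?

3.2

The cyan cone moved from about (6.9, 1.2) to (7.1, 4.4), a distance of √(0.2² + 3.2²) ≈ 3.2.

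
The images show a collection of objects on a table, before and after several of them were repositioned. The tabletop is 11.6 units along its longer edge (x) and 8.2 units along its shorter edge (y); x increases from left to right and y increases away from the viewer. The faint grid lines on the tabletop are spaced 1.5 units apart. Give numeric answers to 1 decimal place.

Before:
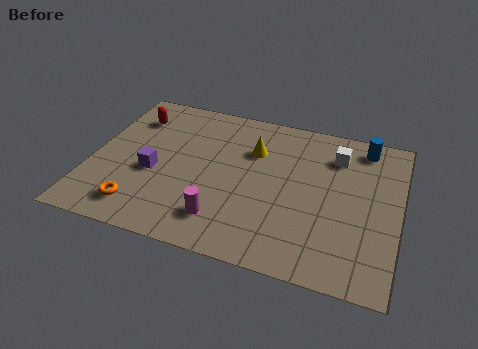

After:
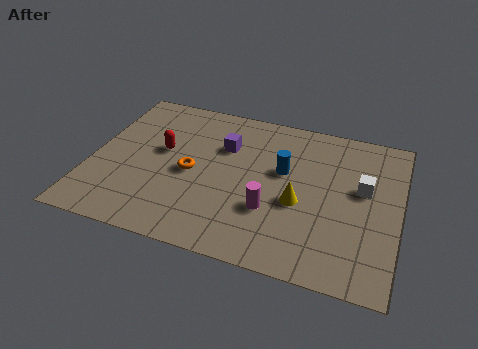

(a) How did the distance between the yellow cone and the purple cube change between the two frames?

-0.6

Before: roughly 4.3 units apart; after: 3.7. That's 0.6 units closer together.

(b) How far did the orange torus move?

2.9

From (2.1, 1.4) to (3.8, 3.8), the orange torus covered √(1.7² + 2.4²) ≈ 2.9 units.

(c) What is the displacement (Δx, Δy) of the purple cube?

(2.5, 2.2)

The purple cube was at about (2.4, 3.4) and moved to about (4.9, 5.6).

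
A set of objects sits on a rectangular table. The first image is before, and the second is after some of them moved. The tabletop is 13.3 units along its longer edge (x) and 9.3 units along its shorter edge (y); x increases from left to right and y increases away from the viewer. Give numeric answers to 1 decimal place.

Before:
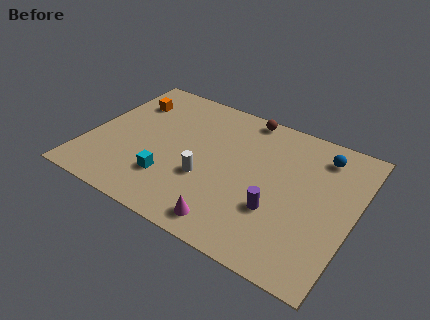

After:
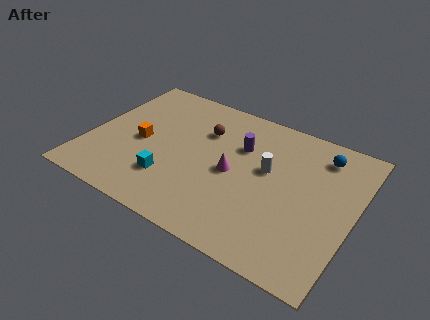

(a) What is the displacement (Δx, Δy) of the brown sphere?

(-1.8, -2.0)

The brown sphere started near (7.3, 8.5) and ended near (5.5, 6.5).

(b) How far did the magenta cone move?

3.2

The magenta cone was near (7.7, 1.2) before and (7.3, 4.4) after, so it travelled √(0.4² + 3.2²) ≈ 3.2 units.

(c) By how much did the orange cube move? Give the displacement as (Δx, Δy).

(1.1, -2.6)

The orange cube started near (1.5, 6.9) and ended near (2.6, 4.3).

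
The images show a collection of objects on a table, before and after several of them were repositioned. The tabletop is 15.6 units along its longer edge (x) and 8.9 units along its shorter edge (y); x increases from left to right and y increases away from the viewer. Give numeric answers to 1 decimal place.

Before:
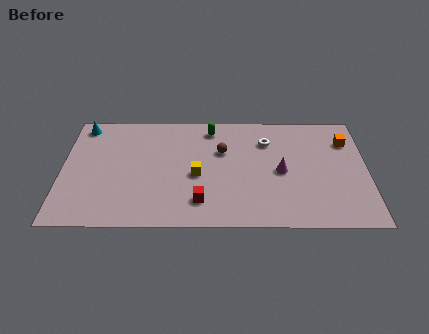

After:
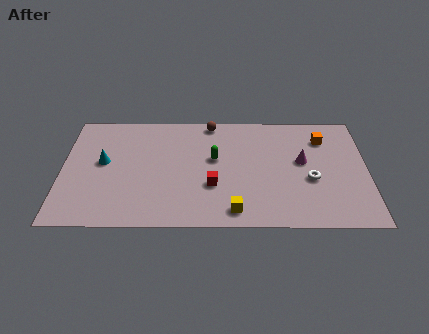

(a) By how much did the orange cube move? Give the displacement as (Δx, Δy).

(-1.2, 0.2)

The orange cube was at about (14.6, 6.6) and moved to about (13.4, 6.8).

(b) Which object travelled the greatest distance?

the white torus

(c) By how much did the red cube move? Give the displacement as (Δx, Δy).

(0.6, 1.2)

From the two frames, the red cube sits at roughly (7.1, 1.9) before and (7.7, 3.1) after.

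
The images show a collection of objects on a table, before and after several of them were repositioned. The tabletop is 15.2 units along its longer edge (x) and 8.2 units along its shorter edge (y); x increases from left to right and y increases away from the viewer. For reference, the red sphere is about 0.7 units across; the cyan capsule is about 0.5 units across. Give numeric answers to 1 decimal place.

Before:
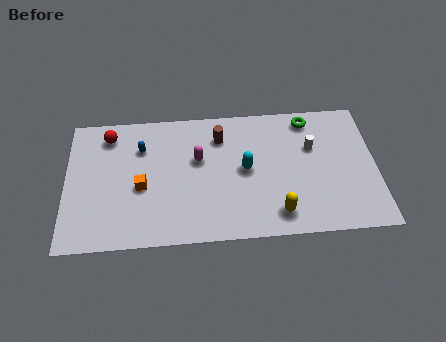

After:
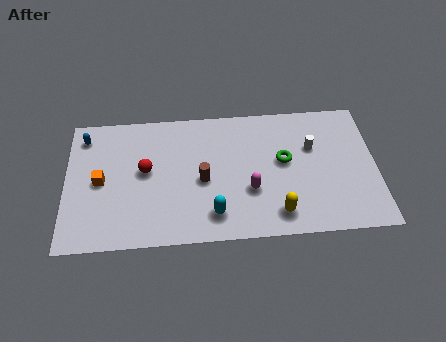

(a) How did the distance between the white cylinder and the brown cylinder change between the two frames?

+1.0

The distance was about 4.6 in the first image and 5.6 in the second, so they moved 1.0 units further apart.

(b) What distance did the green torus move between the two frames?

2.8

The green torus moved from about (12.0, 7.1) to (10.7, 4.6), a distance of √(1.3² + 2.5²) ≈ 2.8.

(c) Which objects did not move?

the yellow capsule and the white cylinder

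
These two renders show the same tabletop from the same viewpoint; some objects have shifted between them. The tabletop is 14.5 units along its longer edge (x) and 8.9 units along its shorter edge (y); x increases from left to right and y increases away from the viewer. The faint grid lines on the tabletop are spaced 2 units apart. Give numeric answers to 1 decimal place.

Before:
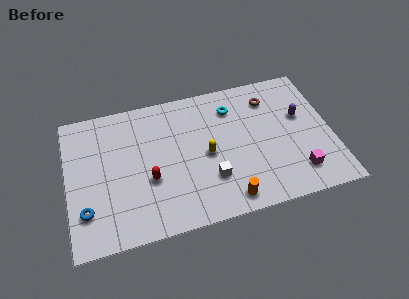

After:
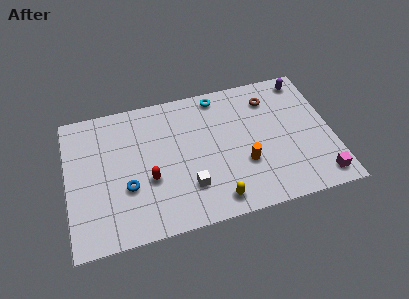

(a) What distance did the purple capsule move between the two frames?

2.4

From (12.9, 5.4) to (13.3, 7.8), the purple capsule covered √(0.4² + 2.4²) ≈ 2.4 units.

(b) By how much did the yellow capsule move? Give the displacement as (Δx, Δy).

(0.3, -3.0)

The yellow capsule was at about (7.6, 4.2) and moved to about (7.9, 1.2).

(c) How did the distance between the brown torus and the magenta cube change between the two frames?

+0.9

The distance was about 5.3 in the first image and 6.2 in the second, so they moved 0.9 units further apart.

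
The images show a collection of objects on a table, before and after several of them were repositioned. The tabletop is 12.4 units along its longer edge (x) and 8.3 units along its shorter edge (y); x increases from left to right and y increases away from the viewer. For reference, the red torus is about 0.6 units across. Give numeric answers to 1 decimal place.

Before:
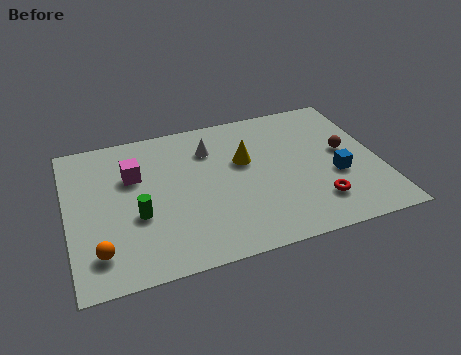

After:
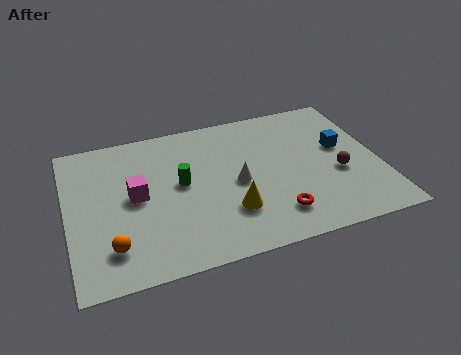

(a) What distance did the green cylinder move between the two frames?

2.2

The green cylinder was near (2.7, 3.2) before and (4.5, 4.5) after, so it travelled √(1.8² + 1.3²) ≈ 2.2 units.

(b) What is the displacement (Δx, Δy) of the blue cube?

(0.4, 1.6)

The blue cube was at about (10.6, 3.2) and moved to about (11.0, 4.8).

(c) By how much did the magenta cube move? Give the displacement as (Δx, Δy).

(0.0, -1.2)

From the two frames, the magenta cube sits at roughly (2.7, 5.5) before and (2.7, 4.3) after.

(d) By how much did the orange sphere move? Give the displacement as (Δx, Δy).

(0.5, 0.1)

The orange sphere was at about (1.1, 1.7) and moved to about (1.6, 1.8).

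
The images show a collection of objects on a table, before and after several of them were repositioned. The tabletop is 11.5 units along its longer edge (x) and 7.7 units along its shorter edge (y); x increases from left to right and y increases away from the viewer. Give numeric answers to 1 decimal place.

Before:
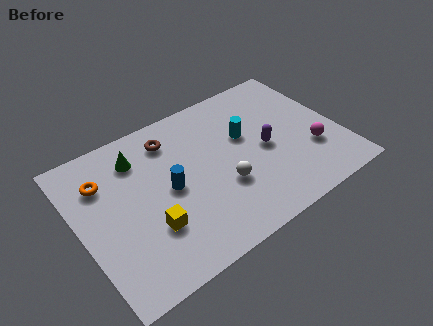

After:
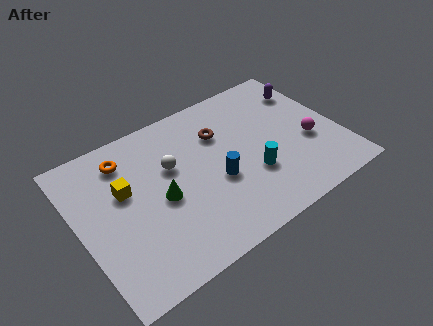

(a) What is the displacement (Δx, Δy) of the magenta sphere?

(0.0, 0.5)

From the two frames, the magenta sphere sits at roughly (10.1, 2.5) before and (10.1, 3.0) after.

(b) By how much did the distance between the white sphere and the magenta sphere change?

+2.2

They were about 4.0 units apart before and 6.2 after — 2.2 units further apart.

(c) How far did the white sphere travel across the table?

2.8

The white sphere was near (6.1, 2.7) before and (4.2, 4.8) after, so it travelled √(1.9² + 2.1²) ≈ 2.8 units.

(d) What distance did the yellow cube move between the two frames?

2.4

The yellow cube moved from about (2.8, 2.4) to (2.1, 4.7), a distance of √(0.7² + 2.3²) ≈ 2.4.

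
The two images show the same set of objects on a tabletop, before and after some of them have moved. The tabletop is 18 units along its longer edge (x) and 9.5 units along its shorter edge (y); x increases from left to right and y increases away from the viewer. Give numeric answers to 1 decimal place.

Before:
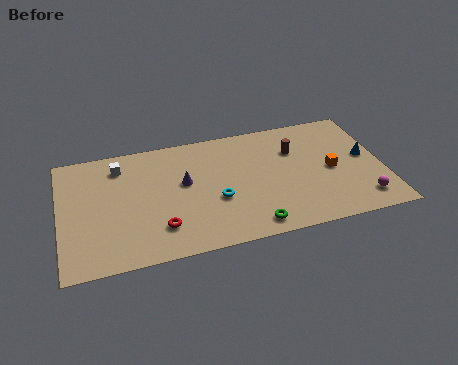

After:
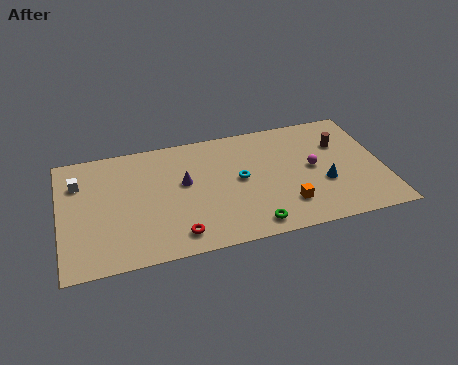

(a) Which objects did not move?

the purple cone and the green torus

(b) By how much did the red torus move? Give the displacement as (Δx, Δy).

(0.9, -0.8)

The red torus started near (5.4, 2.3) and ended near (6.3, 1.5).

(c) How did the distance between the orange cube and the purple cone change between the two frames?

-1.9

The distance was about 8.3 in the first image and 6.4 in the second, so they moved 1.9 units closer together.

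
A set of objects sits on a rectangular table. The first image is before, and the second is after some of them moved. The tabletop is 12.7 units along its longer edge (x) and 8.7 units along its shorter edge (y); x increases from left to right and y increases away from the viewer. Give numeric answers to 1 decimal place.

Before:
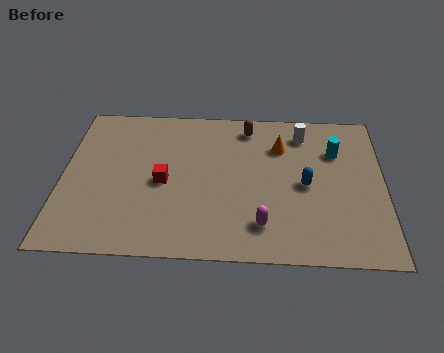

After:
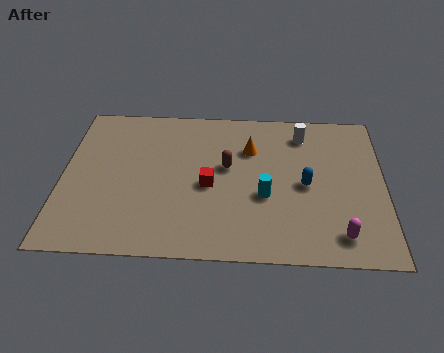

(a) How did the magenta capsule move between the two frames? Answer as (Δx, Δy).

(3.0, -0.4)

From the two frames, the magenta capsule sits at roughly (7.9, 1.8) before and (10.9, 1.4) after.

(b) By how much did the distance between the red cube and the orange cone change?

-2.4

Before: roughly 5.1 units apart; after: 2.7. That's 2.4 units closer together.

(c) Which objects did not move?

the blue capsule and the white cylinder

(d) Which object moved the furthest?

the cyan cylinder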